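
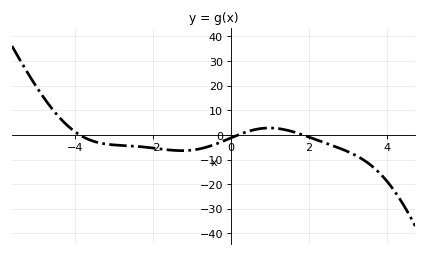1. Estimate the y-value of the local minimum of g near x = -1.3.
-6.38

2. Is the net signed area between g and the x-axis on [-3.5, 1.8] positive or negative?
negative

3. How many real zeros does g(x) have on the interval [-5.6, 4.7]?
3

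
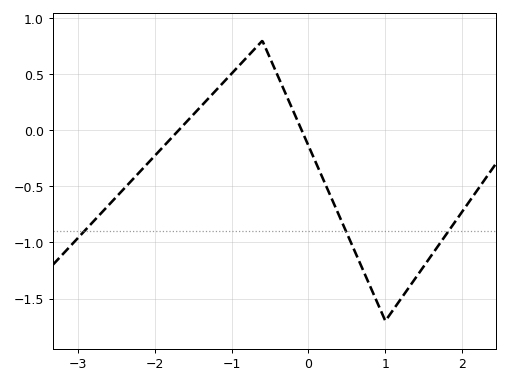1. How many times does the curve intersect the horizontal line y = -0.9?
3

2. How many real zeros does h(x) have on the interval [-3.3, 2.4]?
2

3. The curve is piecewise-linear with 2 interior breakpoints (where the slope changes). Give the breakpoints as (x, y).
(-0.6, 0.8); (1, -1.7)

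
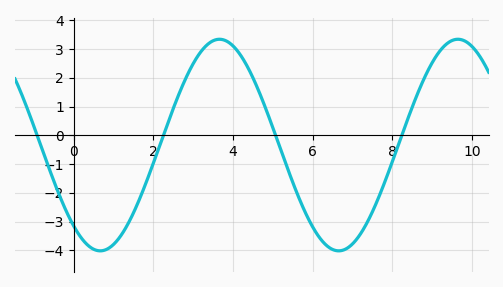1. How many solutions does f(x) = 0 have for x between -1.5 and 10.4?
4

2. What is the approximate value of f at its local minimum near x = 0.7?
-4.02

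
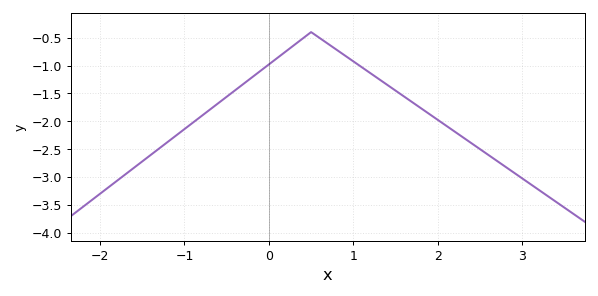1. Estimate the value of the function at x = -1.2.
-2.35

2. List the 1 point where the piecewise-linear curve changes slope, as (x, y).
(0.5, -0.4)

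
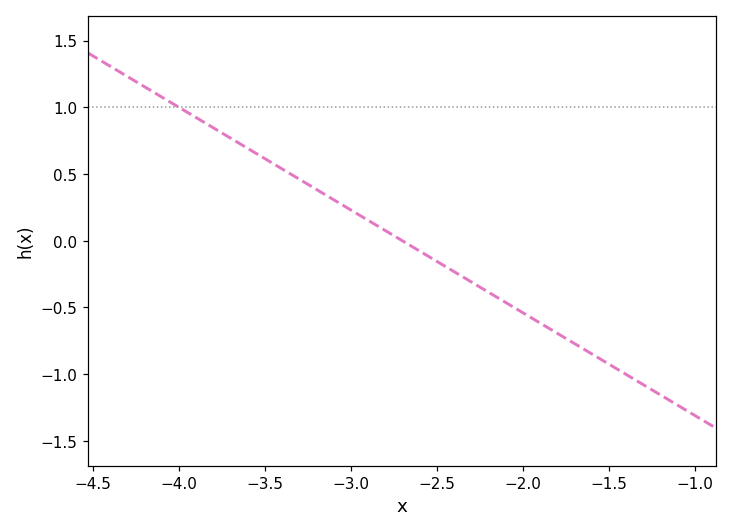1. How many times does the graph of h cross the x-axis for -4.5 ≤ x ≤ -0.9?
1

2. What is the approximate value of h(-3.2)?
0.385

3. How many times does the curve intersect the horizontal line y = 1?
1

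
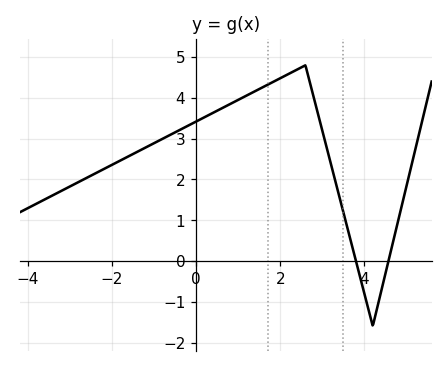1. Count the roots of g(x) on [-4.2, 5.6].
2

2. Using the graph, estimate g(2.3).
4.64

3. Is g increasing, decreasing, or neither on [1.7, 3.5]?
neither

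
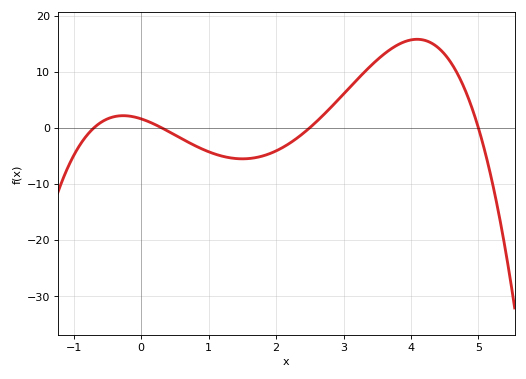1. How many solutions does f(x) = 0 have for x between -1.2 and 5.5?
4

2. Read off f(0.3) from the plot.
0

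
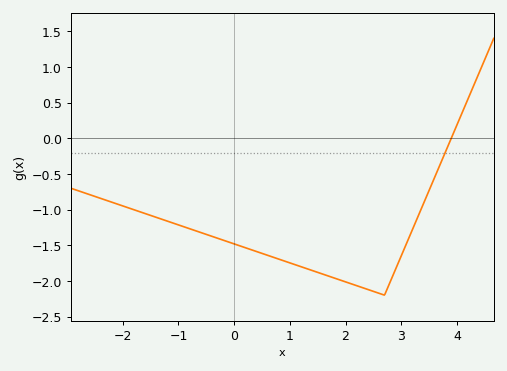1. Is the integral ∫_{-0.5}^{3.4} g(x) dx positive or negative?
negative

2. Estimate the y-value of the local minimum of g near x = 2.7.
-2.2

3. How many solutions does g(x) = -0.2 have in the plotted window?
1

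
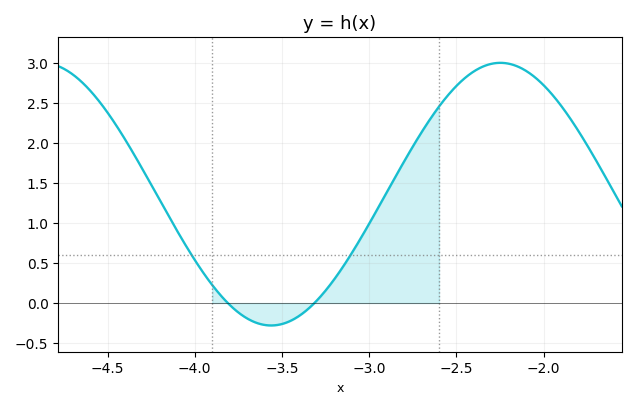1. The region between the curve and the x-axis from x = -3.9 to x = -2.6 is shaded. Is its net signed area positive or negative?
positive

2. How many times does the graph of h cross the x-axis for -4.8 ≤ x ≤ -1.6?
2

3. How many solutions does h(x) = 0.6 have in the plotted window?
2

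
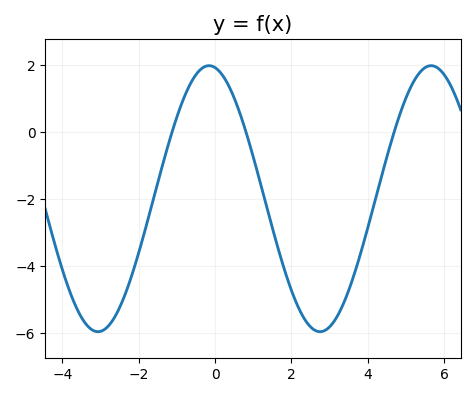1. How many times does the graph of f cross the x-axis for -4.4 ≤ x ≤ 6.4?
3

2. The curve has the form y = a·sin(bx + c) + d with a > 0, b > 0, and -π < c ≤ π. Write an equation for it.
y = 3.97sin(1.08x + 1.74) - 1.98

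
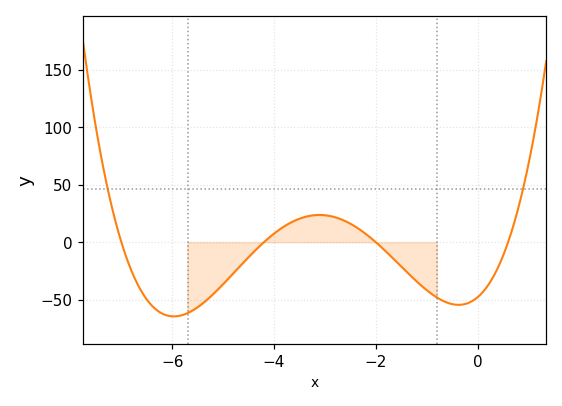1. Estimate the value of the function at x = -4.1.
5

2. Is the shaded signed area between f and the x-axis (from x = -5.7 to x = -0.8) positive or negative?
negative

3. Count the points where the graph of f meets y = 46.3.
2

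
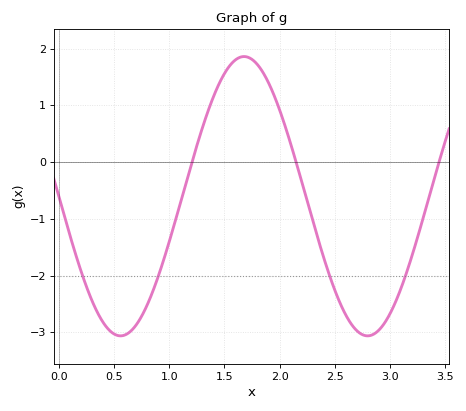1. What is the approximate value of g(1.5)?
1.6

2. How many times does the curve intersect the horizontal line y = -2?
4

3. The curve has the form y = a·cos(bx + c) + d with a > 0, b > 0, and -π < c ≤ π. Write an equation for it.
y = 2.46cos(2.8x + 1.6) - 0.6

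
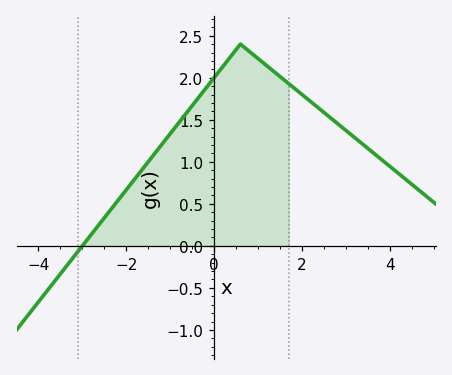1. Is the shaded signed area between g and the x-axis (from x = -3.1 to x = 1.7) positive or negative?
positive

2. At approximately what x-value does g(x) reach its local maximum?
0.599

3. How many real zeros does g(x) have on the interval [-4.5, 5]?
1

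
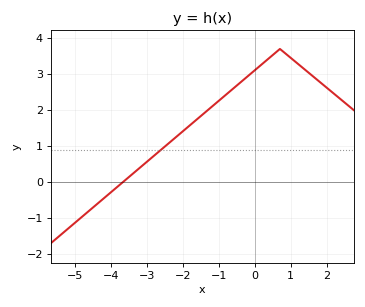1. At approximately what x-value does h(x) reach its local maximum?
0.701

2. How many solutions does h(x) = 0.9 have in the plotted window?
1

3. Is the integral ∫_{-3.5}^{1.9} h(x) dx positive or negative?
positive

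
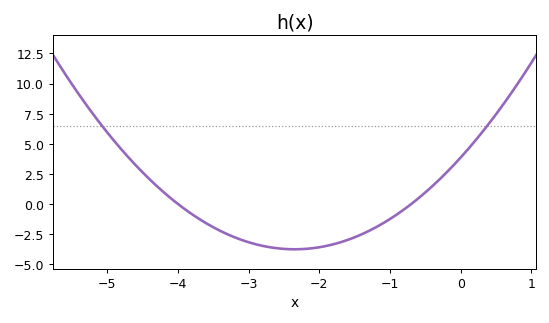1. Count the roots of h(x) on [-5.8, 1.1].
2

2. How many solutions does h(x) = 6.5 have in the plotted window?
2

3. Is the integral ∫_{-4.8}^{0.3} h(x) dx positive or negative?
negative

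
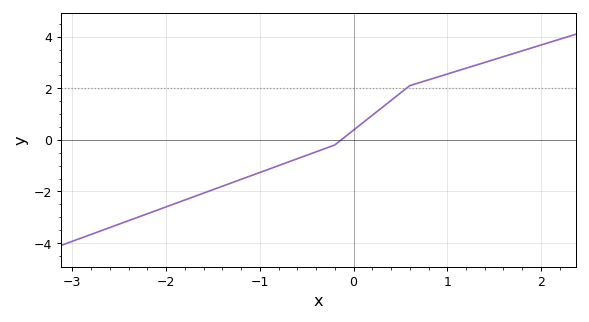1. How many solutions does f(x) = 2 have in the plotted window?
1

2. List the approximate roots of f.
-0.13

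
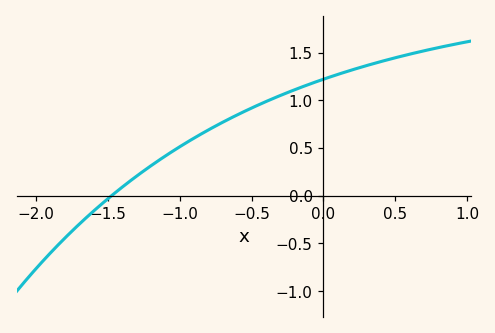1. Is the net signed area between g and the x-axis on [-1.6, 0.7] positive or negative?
positive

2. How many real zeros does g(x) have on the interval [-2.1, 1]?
1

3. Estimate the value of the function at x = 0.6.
1.5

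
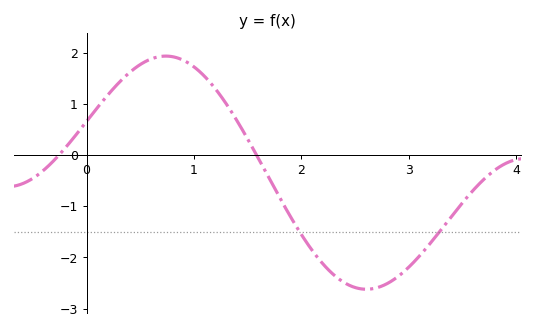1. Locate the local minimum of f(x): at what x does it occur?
2.6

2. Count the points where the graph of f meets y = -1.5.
2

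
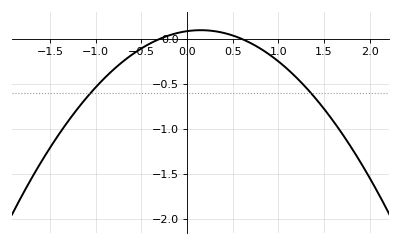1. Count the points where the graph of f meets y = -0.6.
2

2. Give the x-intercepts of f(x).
-0.3, 0.6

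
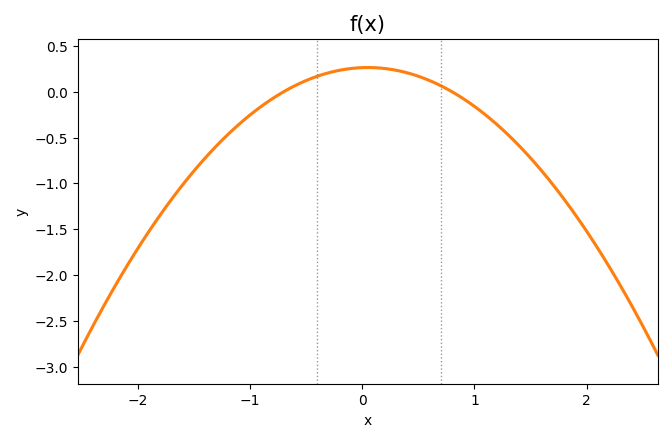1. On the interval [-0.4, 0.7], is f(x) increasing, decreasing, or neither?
neither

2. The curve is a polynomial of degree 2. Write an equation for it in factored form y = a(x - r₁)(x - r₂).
y = -0.47(x + 0.7)(x - 0.8)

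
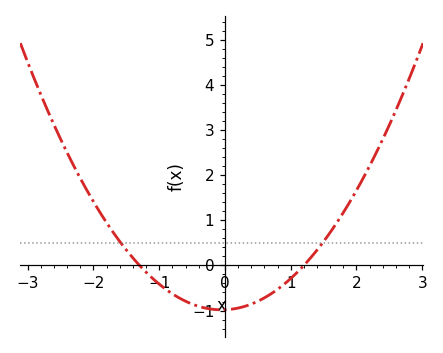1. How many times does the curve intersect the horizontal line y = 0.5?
2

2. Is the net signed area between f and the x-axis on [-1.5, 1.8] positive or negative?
negative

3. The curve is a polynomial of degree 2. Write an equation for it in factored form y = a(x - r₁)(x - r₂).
y = 0.63(x + 1.3)(x - 1.2)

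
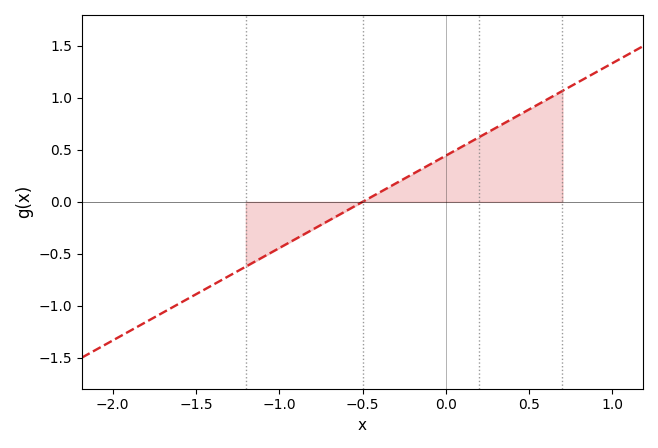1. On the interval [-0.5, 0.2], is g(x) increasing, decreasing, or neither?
increasing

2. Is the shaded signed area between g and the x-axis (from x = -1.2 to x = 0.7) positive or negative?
positive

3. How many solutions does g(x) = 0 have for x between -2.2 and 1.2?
1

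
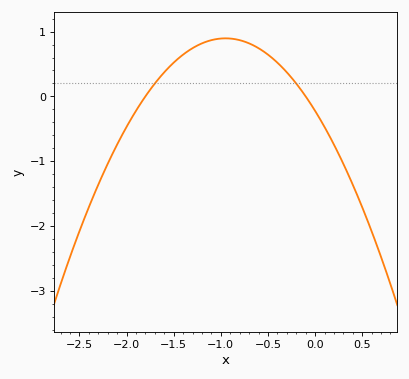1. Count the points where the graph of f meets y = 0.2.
2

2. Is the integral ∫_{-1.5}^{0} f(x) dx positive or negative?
positive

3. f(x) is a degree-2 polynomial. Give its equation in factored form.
y = -1.24(x + 1.8)(x + 0.1)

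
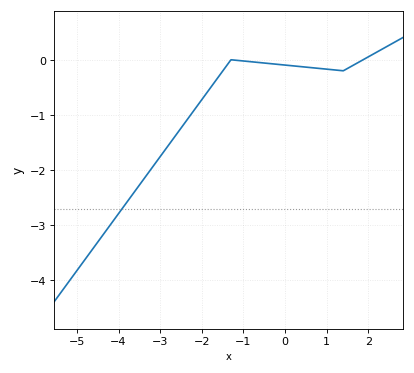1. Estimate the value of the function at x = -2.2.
-0.9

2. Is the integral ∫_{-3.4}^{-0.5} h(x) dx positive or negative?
negative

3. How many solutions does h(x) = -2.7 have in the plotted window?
1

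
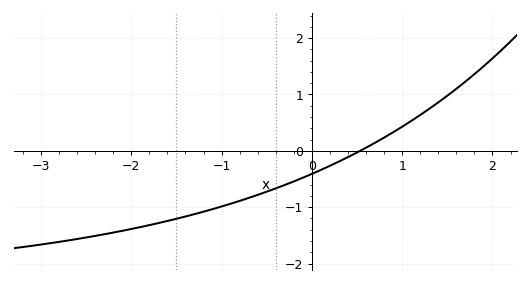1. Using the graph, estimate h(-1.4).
-1.2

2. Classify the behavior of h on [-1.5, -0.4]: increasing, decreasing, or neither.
increasing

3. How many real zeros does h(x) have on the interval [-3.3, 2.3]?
1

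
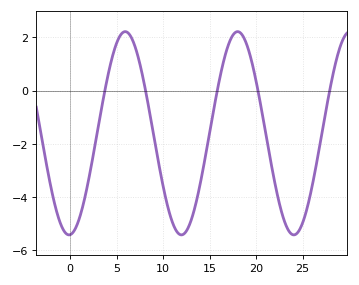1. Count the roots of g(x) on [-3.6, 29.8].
5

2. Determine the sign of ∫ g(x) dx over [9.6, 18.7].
negative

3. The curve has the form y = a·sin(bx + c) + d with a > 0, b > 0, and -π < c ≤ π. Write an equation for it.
y = 3.82sin(0.52x - 1.5) - 1.6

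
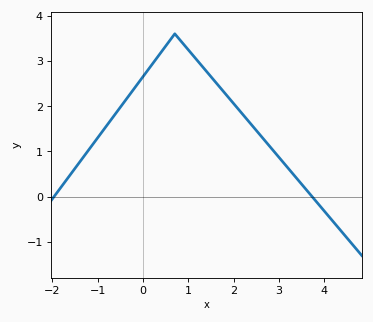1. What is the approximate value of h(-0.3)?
2.25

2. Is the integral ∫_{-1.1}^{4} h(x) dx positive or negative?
positive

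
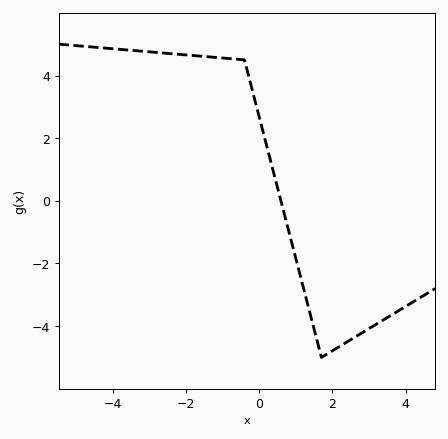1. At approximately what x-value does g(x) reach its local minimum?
1.8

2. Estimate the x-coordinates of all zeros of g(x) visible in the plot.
0.6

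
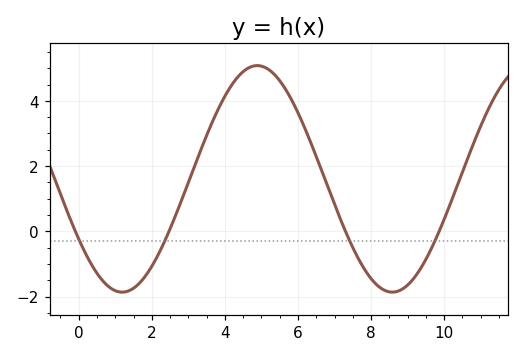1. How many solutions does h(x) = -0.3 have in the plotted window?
4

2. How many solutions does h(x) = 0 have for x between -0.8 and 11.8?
4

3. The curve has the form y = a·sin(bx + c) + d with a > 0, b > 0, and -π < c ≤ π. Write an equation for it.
y = 3.47sin(0.85x - 2.6) + 1.61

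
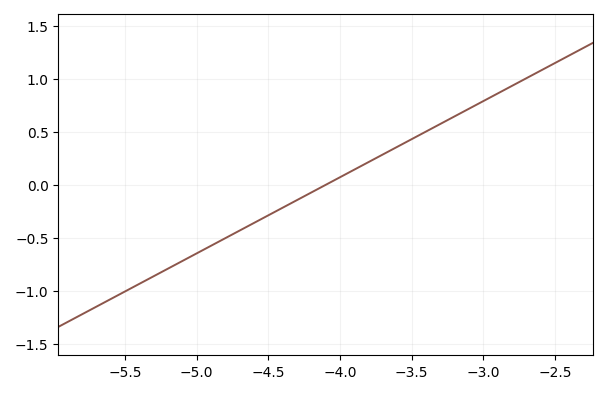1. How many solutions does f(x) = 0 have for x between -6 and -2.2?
1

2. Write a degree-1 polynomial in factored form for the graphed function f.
y = 0.72(x + 4.1)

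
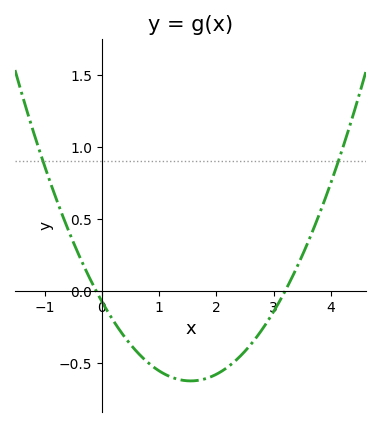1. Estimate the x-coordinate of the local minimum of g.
1.6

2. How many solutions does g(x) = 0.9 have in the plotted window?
2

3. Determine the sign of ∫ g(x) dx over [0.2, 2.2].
negative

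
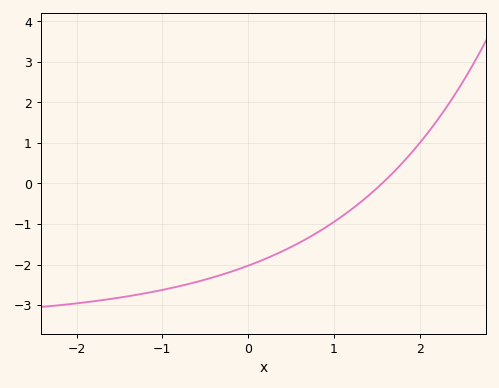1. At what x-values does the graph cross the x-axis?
1.56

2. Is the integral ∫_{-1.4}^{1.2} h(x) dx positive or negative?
negative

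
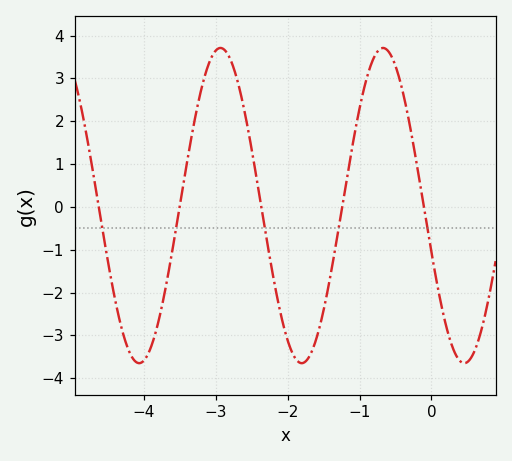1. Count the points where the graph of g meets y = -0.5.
5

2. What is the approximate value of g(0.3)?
-3.3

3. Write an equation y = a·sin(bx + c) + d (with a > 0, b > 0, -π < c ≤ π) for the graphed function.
y = 3.68sin(2.8x - 2.8) + 0.03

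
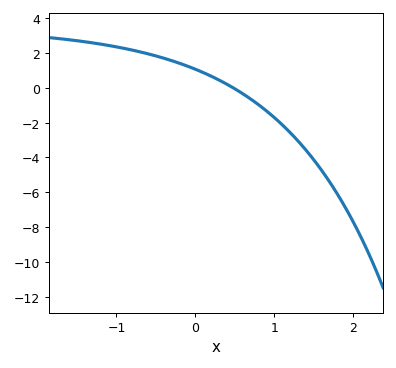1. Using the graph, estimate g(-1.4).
2.64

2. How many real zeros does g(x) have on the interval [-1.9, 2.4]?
1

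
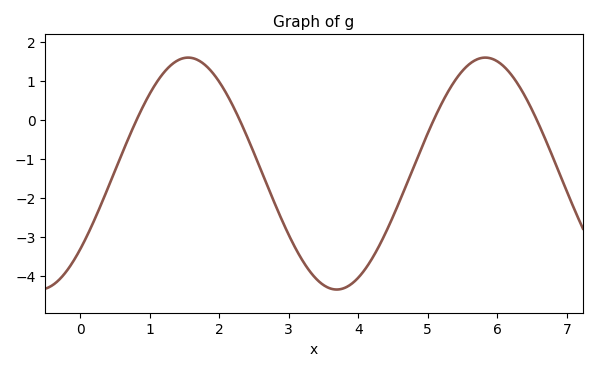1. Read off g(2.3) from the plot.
-0.029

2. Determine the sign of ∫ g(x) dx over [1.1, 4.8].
negative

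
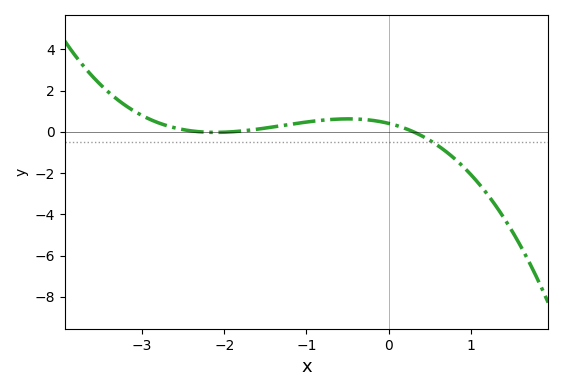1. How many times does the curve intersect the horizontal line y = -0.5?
1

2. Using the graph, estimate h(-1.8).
0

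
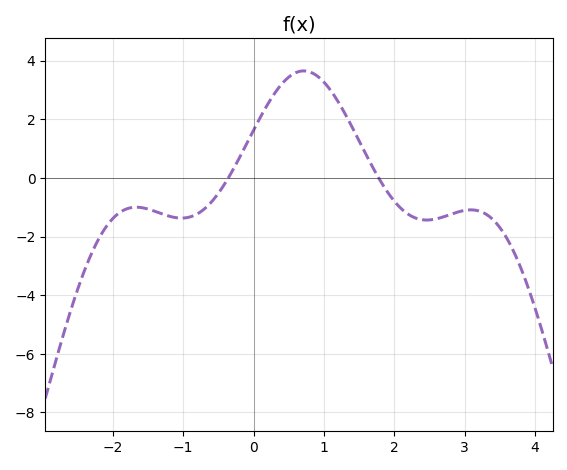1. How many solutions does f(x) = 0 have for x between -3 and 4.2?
2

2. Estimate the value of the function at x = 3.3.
-1.2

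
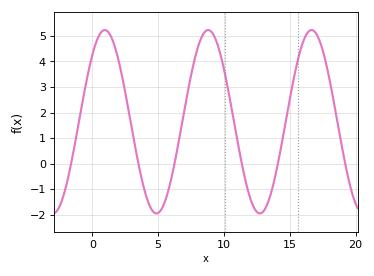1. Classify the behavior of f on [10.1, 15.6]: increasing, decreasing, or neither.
neither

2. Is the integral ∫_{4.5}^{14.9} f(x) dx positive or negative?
positive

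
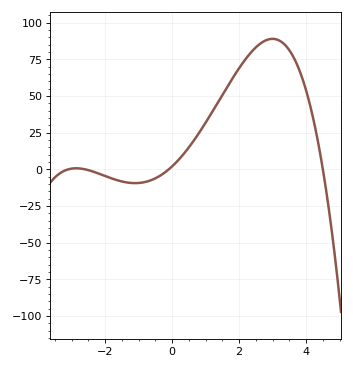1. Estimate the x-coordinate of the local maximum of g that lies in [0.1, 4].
3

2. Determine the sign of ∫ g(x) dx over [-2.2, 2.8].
positive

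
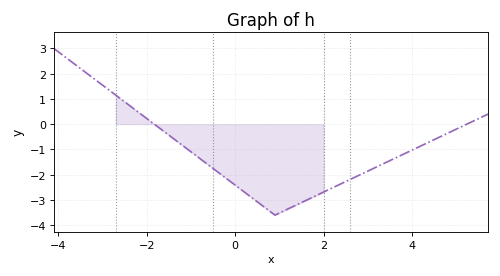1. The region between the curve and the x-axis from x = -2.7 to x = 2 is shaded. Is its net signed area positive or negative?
negative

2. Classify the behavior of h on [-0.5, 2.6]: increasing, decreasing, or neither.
neither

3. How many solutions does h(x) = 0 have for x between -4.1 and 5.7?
2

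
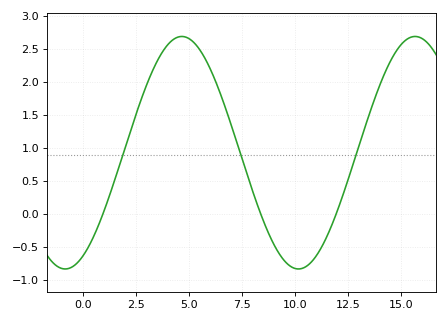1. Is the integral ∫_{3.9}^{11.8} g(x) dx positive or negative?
positive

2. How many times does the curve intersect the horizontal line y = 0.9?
3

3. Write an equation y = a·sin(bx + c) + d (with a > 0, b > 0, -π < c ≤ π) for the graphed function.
y = 1.76sin(0.57x - 1.08) + 0.93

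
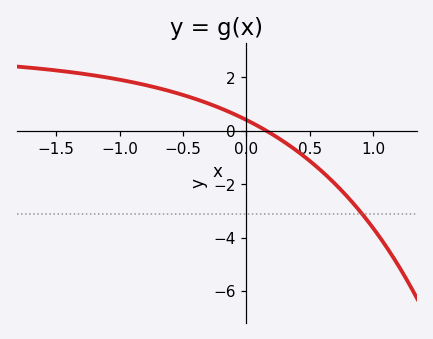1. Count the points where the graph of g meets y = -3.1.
1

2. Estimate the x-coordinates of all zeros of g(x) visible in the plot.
0.156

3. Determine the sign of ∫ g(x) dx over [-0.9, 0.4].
positive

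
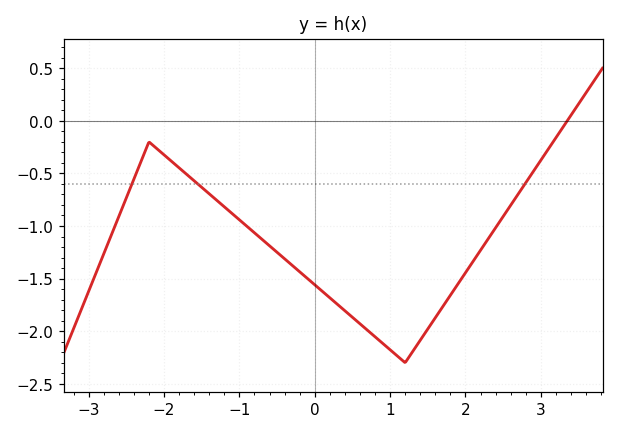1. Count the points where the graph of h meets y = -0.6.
3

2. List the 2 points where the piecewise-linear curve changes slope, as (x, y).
(-2.2, -0.2); (1.2, -2.3)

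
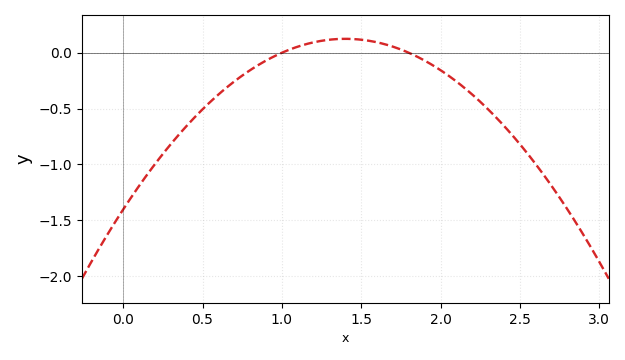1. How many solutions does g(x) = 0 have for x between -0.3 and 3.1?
2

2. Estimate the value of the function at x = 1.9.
-0.05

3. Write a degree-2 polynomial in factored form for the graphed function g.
y = -0.78(x - 1)(x - 1.8)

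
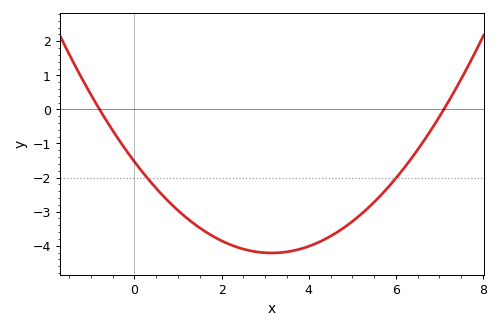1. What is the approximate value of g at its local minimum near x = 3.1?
-4.2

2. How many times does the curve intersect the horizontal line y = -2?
2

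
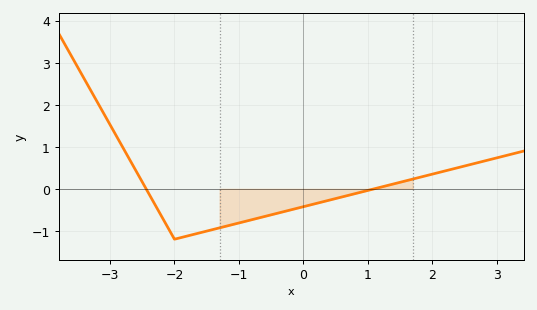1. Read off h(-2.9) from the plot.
1.25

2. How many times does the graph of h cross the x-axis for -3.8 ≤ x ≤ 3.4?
2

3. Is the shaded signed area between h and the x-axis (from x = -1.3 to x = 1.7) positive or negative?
negative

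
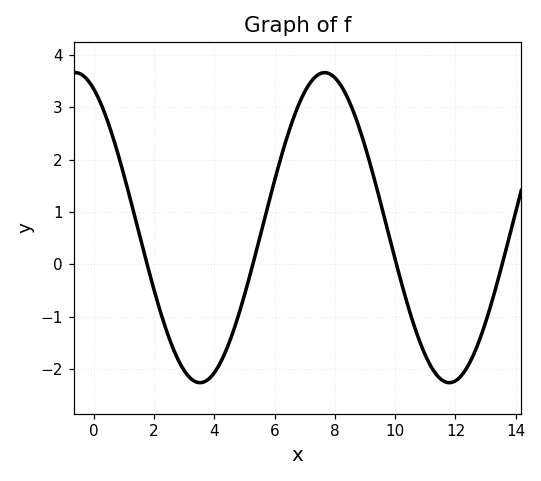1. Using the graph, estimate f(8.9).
2.44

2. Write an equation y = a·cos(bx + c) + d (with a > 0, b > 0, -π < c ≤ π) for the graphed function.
y = 2.96cos(0.76x + 0.46) + 0.7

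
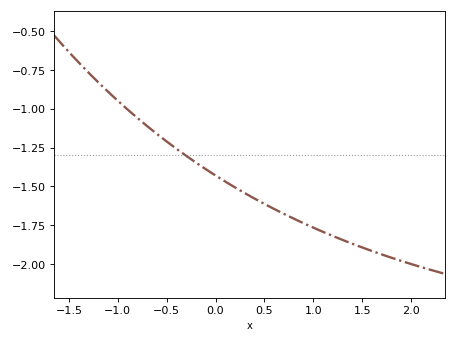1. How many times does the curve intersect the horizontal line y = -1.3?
1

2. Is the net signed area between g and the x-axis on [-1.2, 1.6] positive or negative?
negative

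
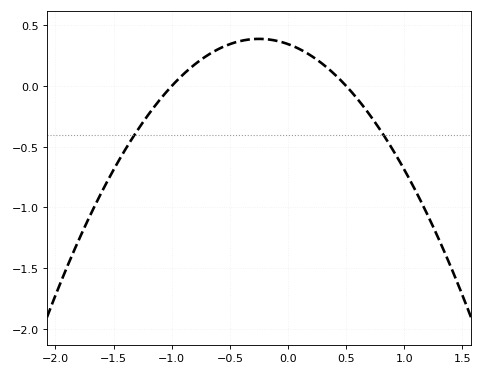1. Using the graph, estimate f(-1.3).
-0.373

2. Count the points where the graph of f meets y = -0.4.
2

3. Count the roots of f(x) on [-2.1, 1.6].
2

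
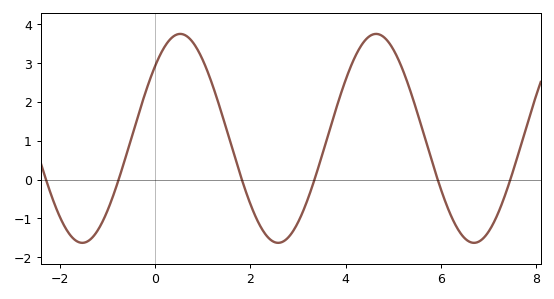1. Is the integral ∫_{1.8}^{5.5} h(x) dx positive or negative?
positive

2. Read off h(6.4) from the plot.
-1.4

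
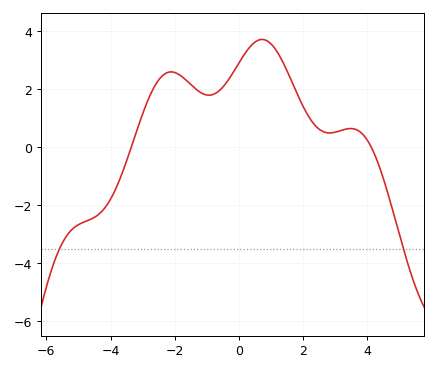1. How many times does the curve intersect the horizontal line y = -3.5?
2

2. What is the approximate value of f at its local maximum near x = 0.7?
3.8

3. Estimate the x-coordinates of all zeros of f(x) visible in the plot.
-3.4, 4.2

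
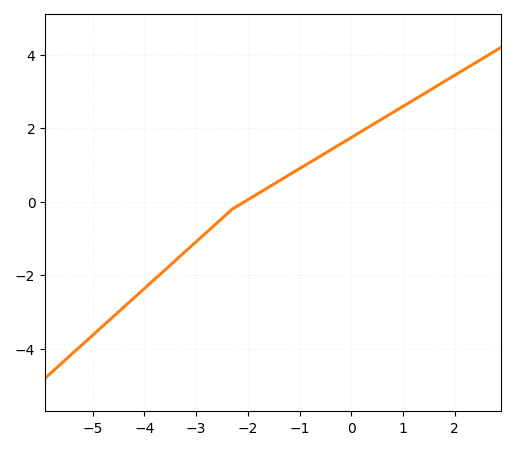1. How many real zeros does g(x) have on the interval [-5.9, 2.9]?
1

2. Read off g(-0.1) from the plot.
1.6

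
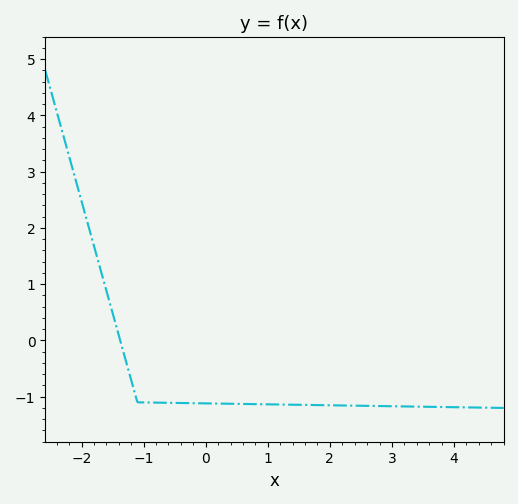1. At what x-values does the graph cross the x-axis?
-1.4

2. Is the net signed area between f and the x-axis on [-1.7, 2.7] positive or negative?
negative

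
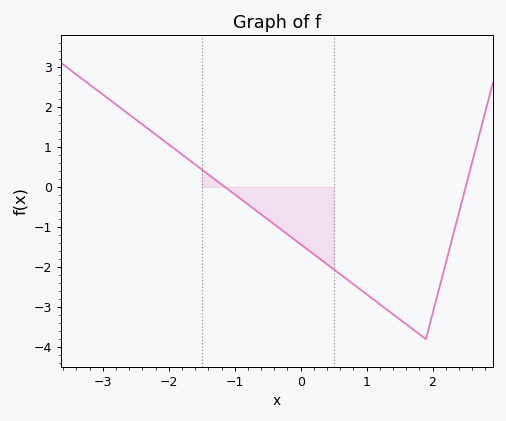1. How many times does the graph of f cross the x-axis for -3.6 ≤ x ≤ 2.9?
2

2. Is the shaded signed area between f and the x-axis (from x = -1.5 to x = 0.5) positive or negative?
negative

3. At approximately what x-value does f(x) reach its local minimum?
1.9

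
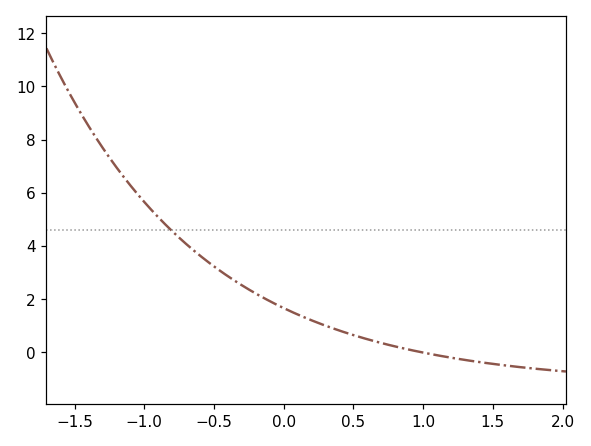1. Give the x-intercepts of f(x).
1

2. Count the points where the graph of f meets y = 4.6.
1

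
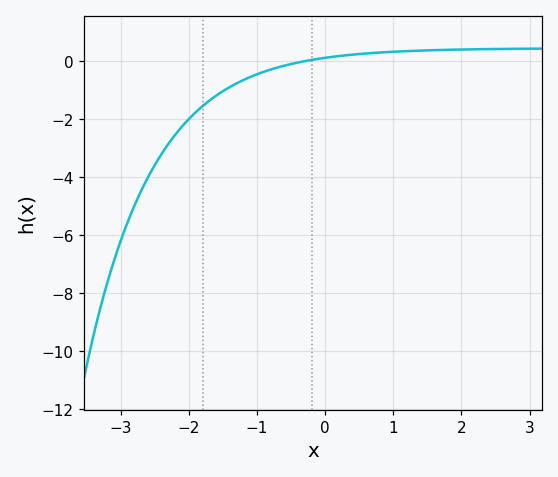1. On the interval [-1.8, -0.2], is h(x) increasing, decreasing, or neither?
increasing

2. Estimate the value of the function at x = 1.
0.319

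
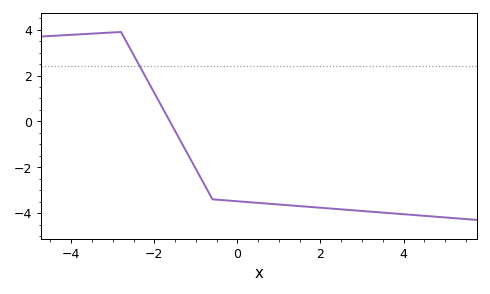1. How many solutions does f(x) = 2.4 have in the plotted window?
1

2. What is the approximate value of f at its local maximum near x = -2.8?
3.9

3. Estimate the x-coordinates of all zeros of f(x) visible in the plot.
-1.62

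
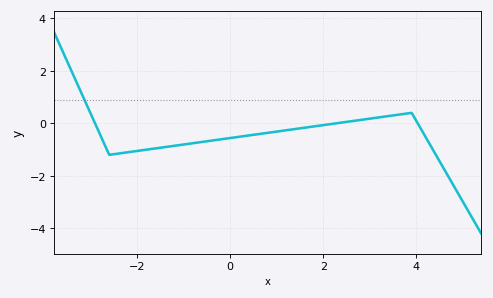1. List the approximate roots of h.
-3, 2.2, 4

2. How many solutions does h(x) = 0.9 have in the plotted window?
1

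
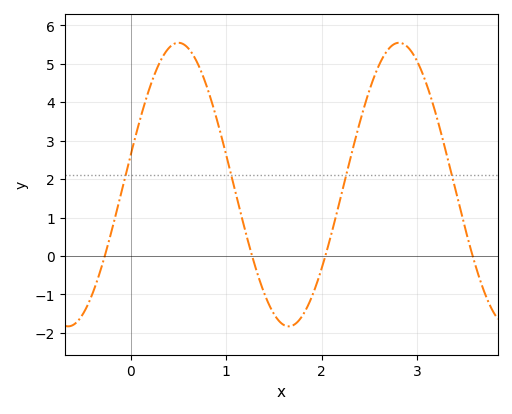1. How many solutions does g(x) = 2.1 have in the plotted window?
4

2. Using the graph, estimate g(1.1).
1.63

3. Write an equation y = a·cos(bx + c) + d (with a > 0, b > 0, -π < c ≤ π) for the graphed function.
y = 3.69cos(2.72x - 1.36) + 1.86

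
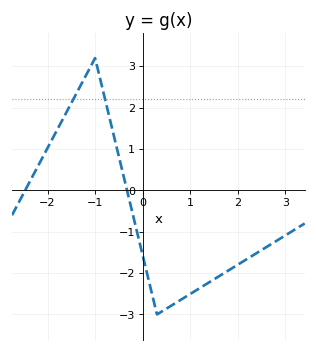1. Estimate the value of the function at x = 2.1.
-1.72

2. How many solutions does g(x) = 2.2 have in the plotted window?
2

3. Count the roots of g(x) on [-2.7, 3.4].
2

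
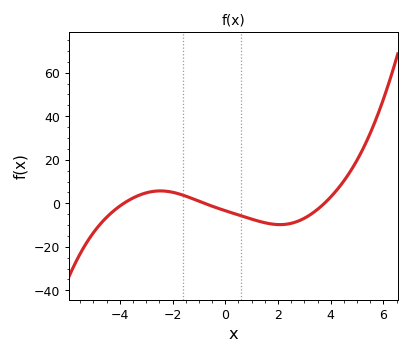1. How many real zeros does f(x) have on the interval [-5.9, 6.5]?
3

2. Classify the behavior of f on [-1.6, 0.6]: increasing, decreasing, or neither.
decreasing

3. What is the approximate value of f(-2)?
5.06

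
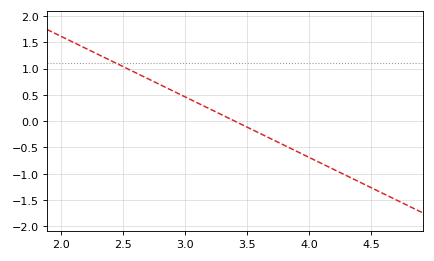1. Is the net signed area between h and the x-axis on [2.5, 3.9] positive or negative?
positive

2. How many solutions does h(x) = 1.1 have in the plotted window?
1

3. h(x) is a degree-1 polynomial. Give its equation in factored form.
y = -1.15(x - 3.4)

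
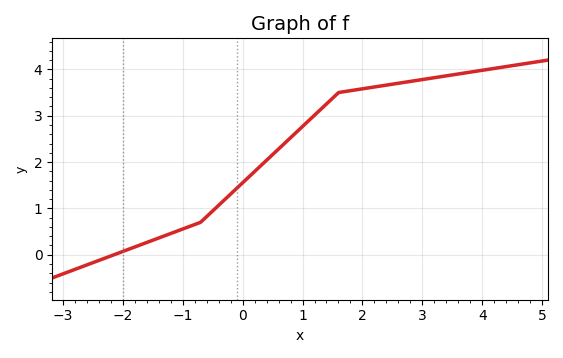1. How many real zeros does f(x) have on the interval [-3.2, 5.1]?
1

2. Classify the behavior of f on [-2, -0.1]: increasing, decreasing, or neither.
increasing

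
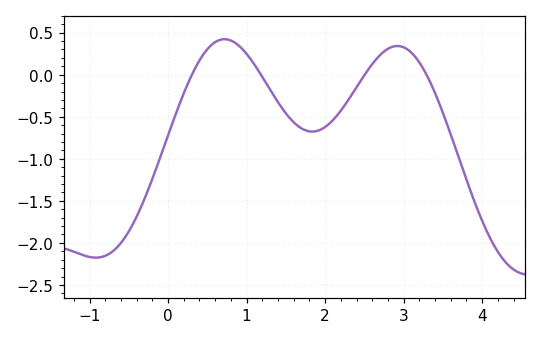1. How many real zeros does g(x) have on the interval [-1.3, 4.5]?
4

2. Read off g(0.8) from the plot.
0.406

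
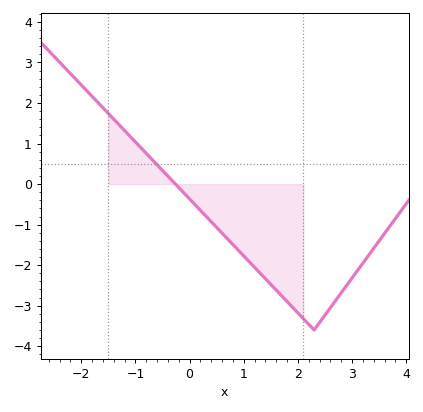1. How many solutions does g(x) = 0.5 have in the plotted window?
1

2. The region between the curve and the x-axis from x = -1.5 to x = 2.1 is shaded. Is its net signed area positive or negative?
negative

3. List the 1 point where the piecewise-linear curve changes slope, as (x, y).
(2.3, -3.6)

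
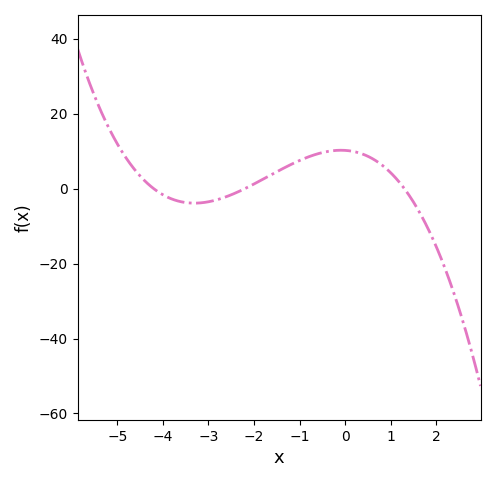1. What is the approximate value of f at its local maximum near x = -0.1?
10.2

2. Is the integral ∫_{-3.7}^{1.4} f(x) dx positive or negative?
positive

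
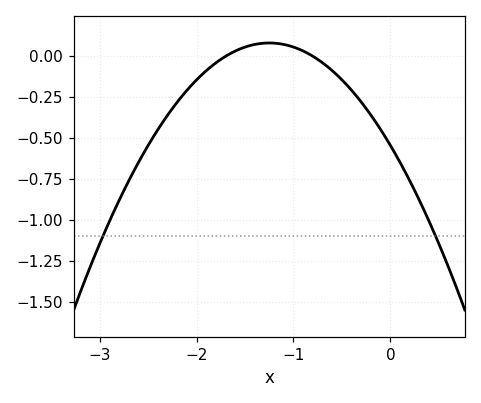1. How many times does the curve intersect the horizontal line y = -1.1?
2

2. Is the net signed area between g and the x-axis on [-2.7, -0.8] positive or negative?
negative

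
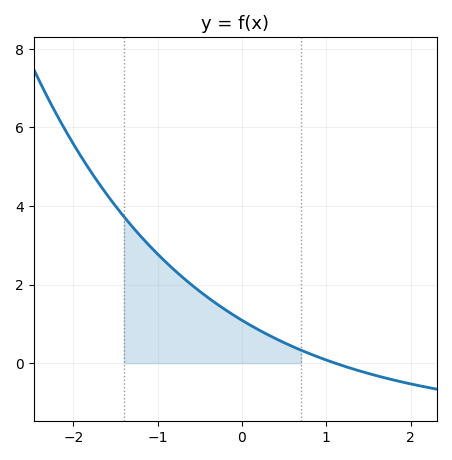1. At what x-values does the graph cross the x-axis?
1.11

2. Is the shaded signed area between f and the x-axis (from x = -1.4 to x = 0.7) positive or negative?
positive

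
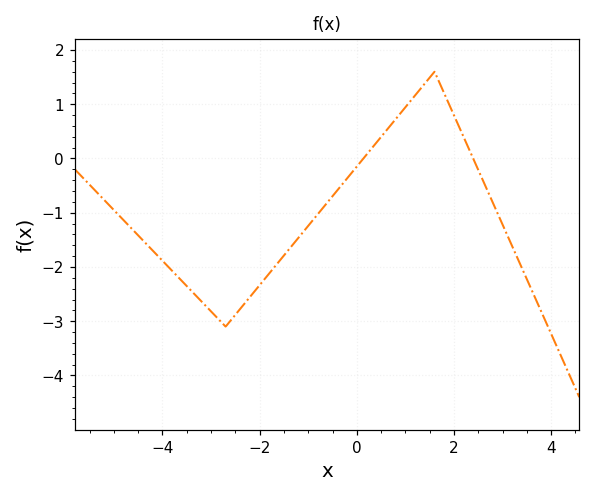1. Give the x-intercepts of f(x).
0.136, 2.39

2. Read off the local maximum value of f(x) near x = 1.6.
1.6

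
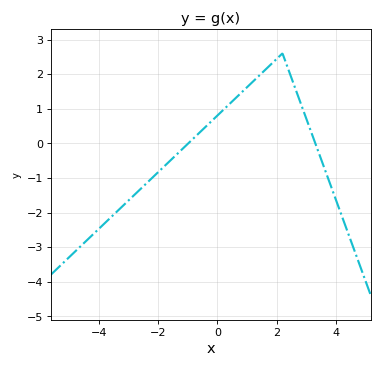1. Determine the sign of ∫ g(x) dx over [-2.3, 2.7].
positive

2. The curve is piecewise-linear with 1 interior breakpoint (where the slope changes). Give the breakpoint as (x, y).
(2.2, 2.6)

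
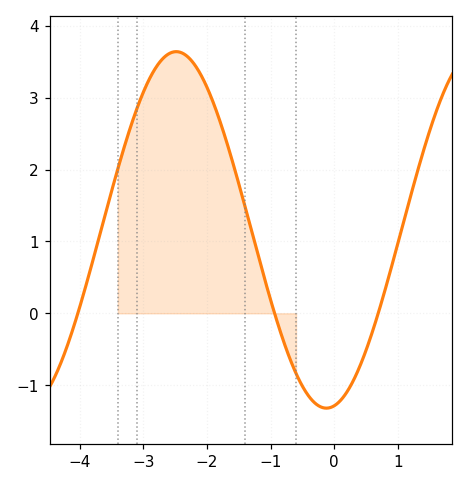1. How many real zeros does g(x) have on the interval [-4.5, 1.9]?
3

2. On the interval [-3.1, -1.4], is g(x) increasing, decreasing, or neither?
neither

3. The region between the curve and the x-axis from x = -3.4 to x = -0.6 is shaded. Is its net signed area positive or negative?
positive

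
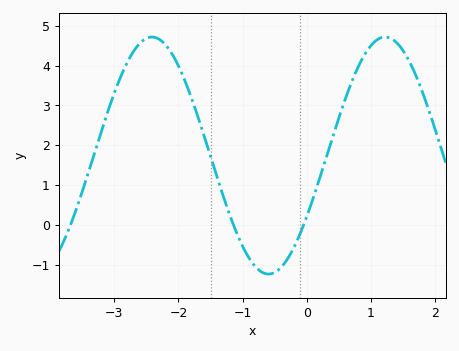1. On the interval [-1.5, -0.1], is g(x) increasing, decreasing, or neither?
neither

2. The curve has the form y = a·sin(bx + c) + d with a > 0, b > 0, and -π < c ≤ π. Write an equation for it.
y = 2.98sin(1.7x - 0.54) + 1.74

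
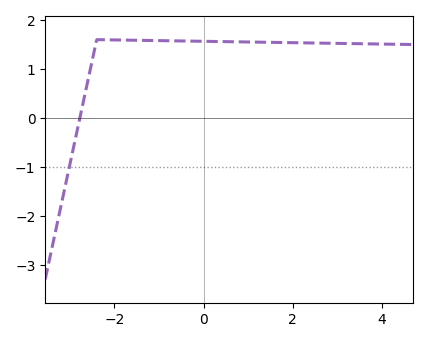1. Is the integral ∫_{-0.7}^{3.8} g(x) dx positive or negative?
positive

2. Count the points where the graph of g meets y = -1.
1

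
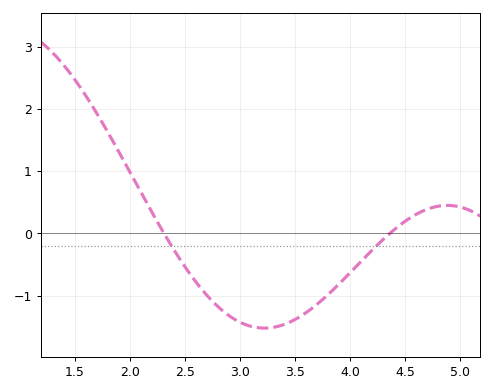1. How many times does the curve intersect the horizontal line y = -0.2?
2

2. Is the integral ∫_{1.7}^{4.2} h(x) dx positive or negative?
negative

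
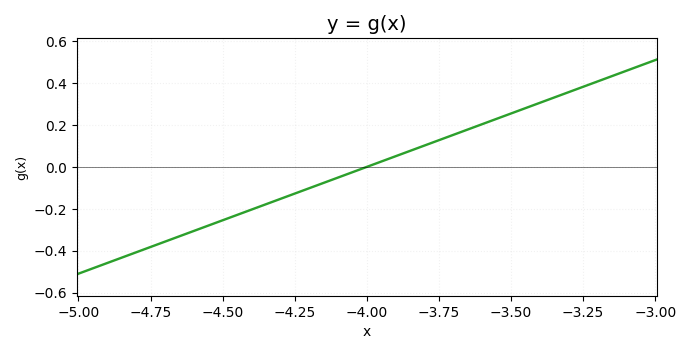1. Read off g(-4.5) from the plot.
-0.255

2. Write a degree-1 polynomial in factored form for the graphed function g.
y = 0.51(x + 4)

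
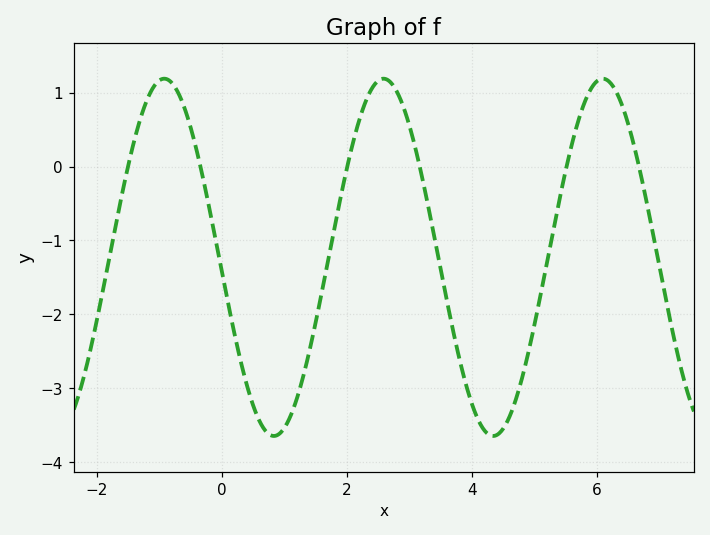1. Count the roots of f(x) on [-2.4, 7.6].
6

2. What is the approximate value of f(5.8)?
0.854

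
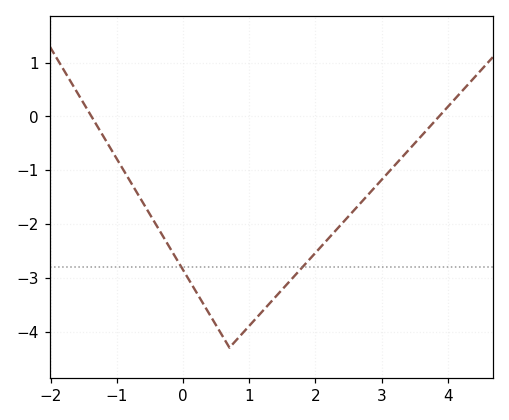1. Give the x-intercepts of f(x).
-1.4, 3.9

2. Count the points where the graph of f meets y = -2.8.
2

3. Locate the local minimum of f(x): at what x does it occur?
0.7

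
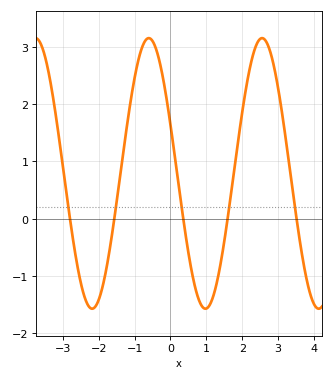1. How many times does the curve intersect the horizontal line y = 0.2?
5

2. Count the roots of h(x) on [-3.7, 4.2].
5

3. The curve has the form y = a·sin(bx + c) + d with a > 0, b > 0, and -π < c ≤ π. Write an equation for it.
y = 2.36sin(1.99x + 2.77) + 0.79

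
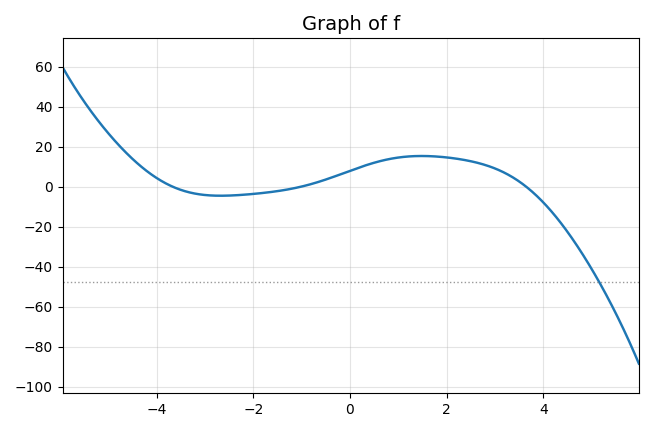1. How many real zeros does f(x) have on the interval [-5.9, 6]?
3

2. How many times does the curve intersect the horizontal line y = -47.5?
1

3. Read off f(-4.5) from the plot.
14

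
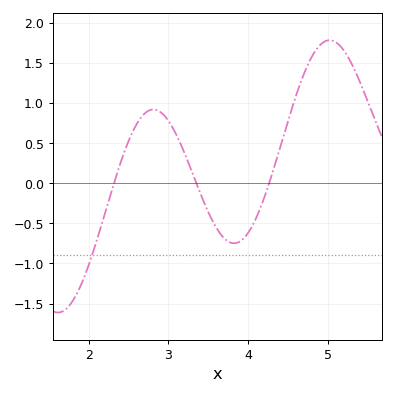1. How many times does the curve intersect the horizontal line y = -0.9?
1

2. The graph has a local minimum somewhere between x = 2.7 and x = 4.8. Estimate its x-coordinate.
3.82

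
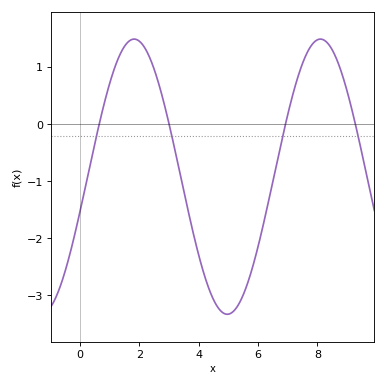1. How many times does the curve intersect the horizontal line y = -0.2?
4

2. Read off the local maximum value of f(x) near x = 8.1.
1.49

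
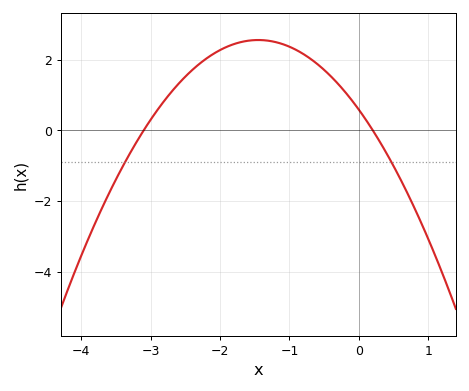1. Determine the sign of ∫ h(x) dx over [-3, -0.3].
positive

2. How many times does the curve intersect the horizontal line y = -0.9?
2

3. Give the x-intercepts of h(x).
-3.1, 0.2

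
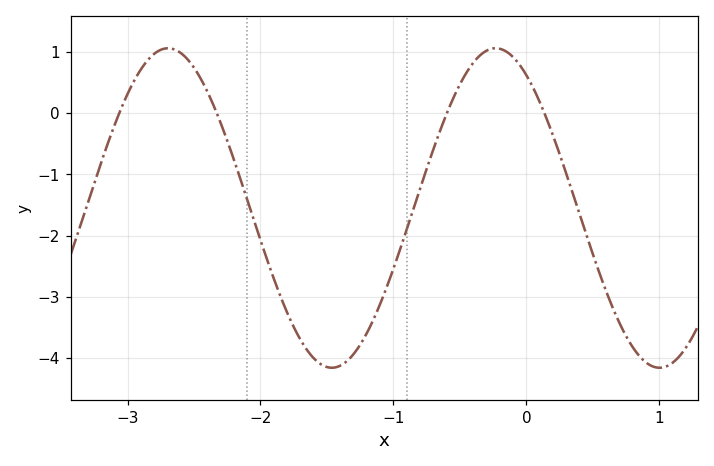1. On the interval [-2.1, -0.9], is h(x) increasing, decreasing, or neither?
neither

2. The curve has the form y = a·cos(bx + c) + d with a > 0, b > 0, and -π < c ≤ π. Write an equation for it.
y = 2.61cos(2.5x + 0.59) - 1.55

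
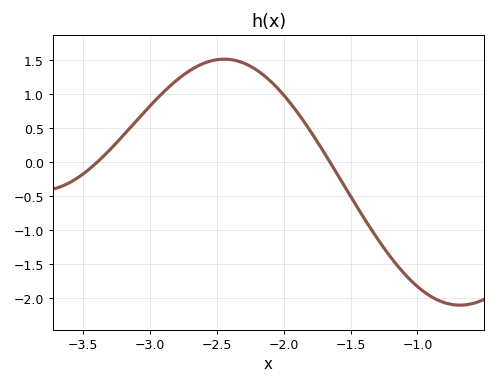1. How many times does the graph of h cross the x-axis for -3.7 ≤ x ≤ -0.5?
2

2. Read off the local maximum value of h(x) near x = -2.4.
1.52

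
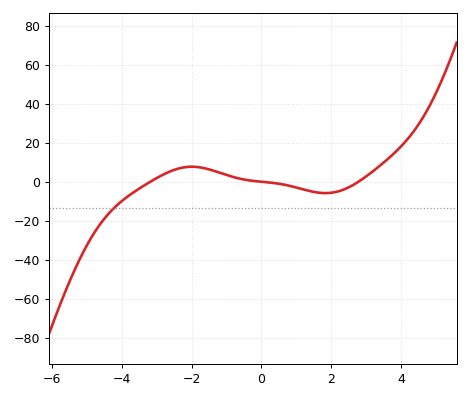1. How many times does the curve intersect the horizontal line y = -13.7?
1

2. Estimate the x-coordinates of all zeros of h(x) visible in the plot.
-3.2, 0, 2.8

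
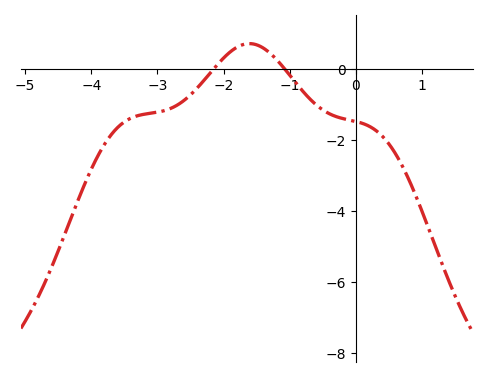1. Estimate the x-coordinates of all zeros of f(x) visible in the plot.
-2.15, -1.08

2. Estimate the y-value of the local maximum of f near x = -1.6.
0.713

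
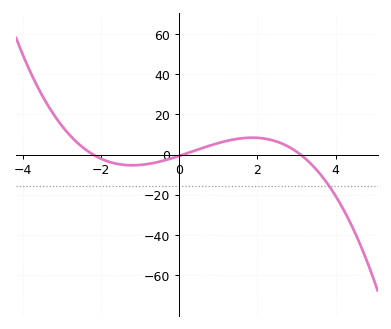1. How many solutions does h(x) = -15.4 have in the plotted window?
1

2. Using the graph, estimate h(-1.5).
-4.89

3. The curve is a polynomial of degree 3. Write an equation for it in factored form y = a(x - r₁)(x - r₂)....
y = -0.95(x + 2.2)(x - 0.1)(x - 3.1)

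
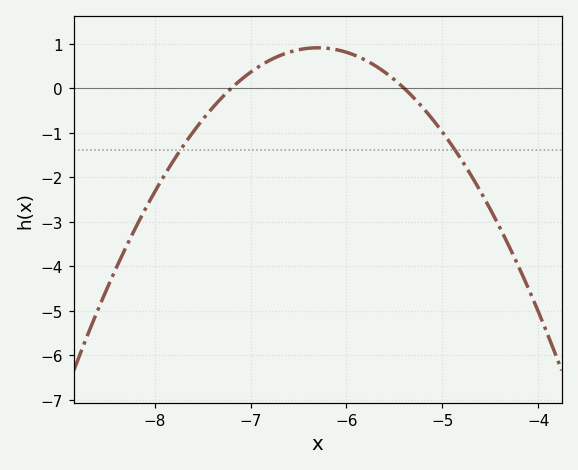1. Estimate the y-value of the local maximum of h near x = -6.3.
0.9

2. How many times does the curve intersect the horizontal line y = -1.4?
2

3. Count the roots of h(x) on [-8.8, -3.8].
2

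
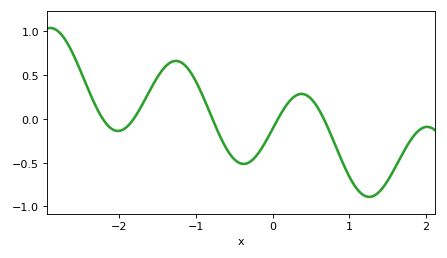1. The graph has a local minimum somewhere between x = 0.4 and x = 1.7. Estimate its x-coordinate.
1.26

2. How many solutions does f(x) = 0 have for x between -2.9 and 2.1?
5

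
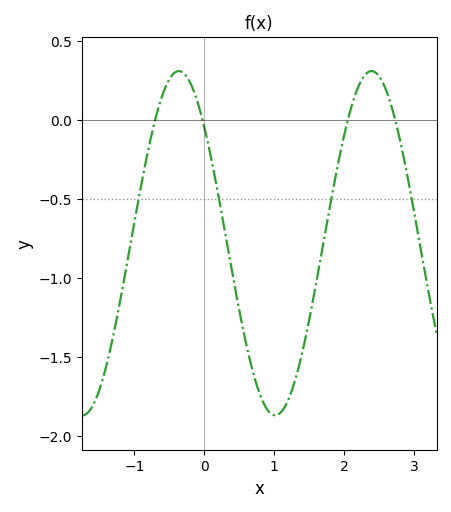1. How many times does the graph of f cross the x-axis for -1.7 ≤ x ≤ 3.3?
4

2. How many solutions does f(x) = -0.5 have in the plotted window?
4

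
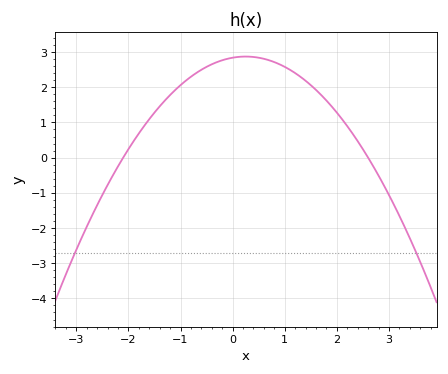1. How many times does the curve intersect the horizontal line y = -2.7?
2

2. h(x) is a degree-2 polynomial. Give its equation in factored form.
y = -0.52(x + 2.1)(x - 2.6)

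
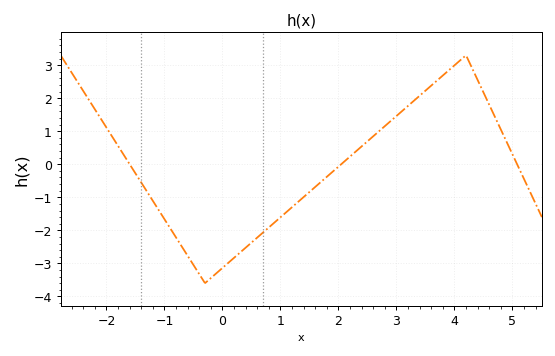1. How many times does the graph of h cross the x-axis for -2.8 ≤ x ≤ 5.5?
3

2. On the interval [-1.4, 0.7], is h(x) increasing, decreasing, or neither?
neither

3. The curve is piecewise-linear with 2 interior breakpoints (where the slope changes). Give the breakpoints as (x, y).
(-0.3, -3.6); (4.2, 3.3)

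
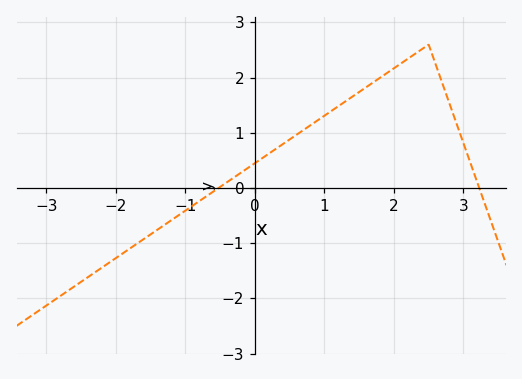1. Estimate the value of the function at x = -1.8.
-1.1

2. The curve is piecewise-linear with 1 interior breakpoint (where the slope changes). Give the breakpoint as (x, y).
(2.5, 2.6)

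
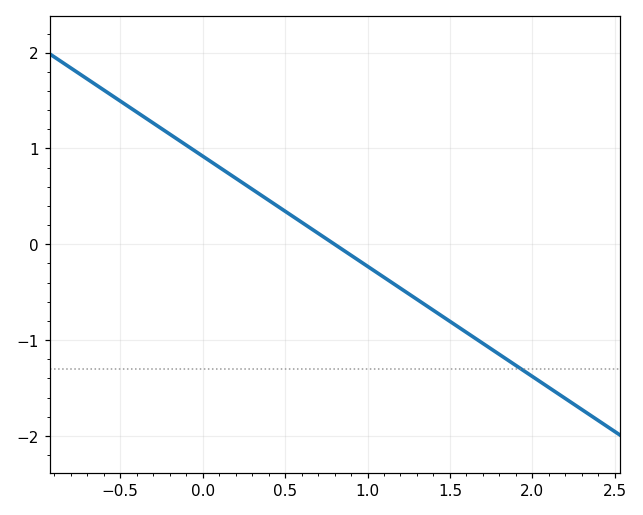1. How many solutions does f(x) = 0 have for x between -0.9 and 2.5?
1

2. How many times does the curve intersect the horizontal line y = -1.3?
1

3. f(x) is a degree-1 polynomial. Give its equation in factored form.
y = -1.15(x - 0.8)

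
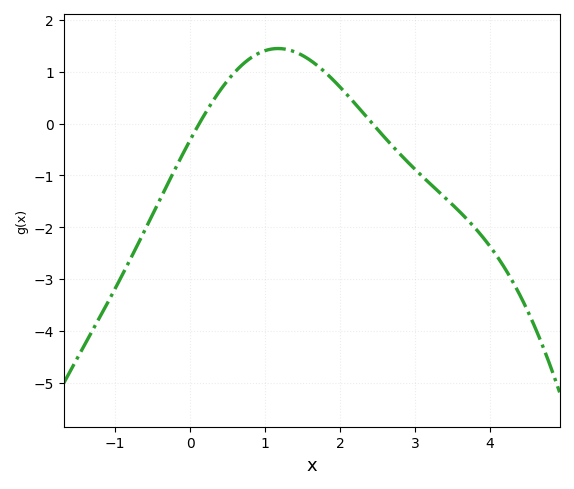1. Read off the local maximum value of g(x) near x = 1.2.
1.45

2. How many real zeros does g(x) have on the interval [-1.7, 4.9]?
2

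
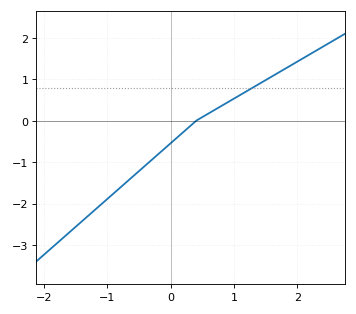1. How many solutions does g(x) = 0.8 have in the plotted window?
1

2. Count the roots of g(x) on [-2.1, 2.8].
1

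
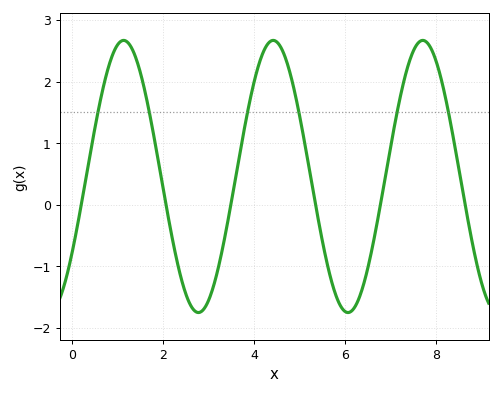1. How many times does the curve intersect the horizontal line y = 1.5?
6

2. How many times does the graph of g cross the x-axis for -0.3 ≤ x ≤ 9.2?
6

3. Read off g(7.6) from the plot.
2.62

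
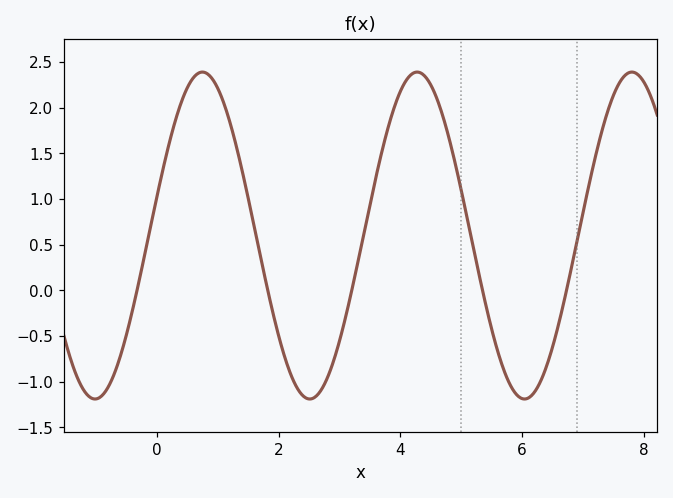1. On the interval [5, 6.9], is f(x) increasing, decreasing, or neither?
neither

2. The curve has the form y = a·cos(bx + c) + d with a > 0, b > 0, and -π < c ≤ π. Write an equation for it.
y = 1.79cos(1.8x - 1.3) + 0.6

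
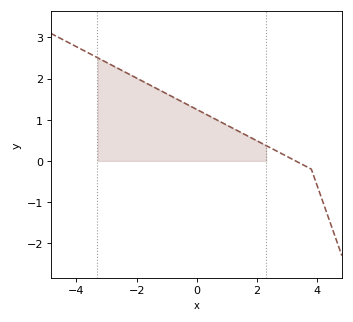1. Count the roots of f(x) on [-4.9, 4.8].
1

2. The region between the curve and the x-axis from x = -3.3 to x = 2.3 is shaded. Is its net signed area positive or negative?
positive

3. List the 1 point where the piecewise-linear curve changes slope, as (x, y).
(3.8, -0.2)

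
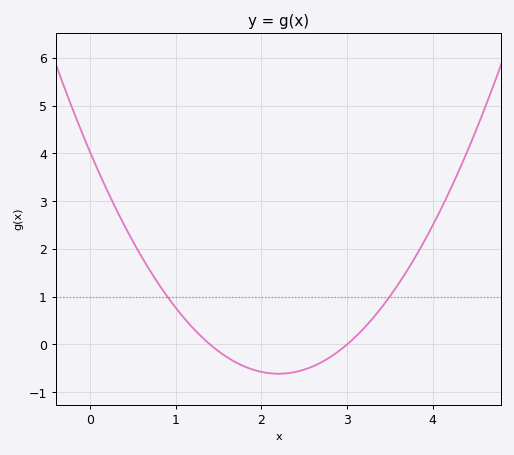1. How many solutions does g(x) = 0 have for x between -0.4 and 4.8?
2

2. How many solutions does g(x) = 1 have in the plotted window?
2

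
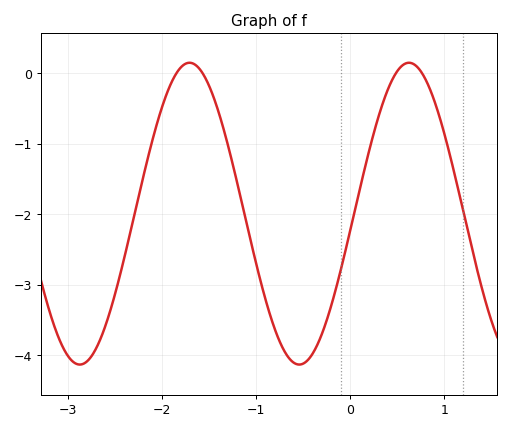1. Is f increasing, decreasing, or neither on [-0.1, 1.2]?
neither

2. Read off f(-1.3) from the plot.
-1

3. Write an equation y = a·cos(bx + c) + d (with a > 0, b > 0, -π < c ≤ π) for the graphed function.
y = 2.14cos(2.7x - 1.7) - 1.99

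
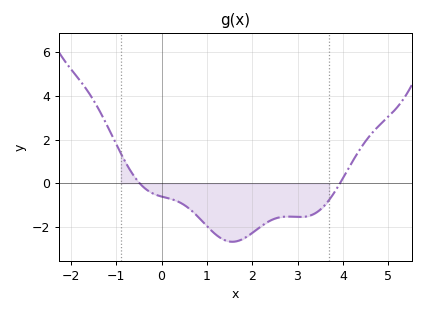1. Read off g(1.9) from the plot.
-2.4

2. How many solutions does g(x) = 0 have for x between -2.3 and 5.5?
2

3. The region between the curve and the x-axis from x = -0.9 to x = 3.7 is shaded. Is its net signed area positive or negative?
negative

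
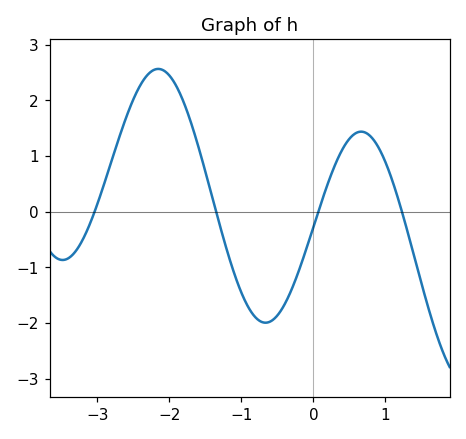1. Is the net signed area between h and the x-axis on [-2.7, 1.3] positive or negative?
positive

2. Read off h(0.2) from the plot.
0.498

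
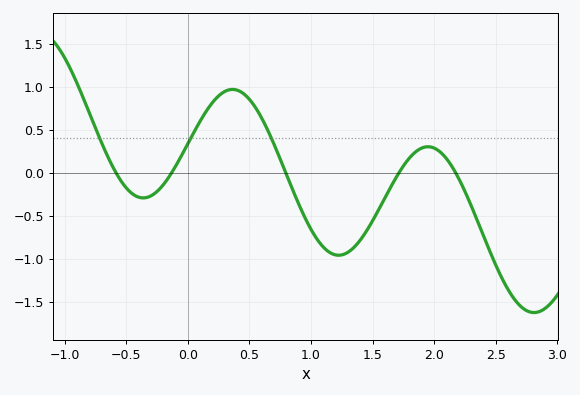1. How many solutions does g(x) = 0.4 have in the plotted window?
3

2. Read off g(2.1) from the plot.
0.15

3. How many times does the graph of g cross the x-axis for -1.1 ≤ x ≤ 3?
5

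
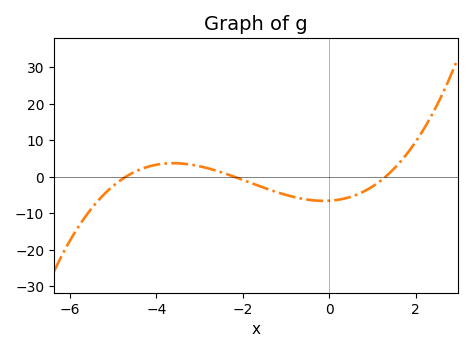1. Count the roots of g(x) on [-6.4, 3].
3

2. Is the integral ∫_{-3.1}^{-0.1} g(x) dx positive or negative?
negative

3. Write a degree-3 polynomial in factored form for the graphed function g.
y = 0.49(x + 4.7)(x + 2.2)(x - 1.3)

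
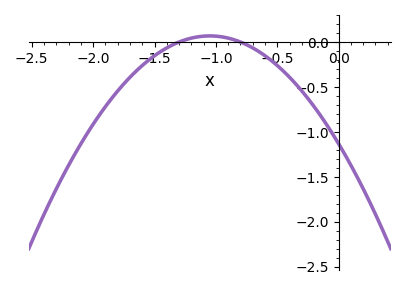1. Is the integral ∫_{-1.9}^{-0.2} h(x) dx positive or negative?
negative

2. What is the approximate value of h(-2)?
-0.916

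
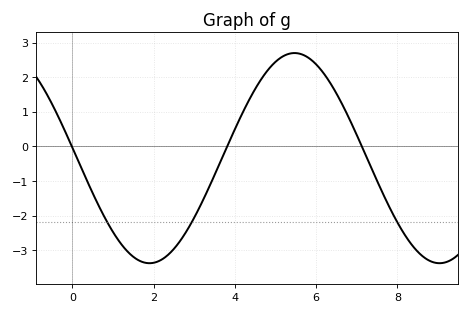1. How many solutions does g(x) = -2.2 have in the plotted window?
3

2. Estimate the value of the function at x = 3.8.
0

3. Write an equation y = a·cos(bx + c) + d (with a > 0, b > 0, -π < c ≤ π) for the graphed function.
y = 3.04cos(0.88x + 1.5) - 0.34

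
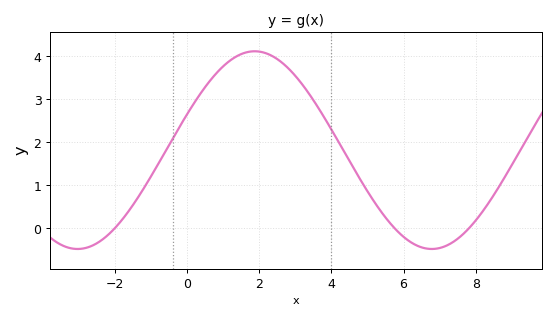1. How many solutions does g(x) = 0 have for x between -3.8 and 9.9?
3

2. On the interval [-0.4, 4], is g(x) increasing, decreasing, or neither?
neither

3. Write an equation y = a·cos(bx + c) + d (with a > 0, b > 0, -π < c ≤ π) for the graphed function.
y = 2.3cos(0.64x - 1.2) + 1.82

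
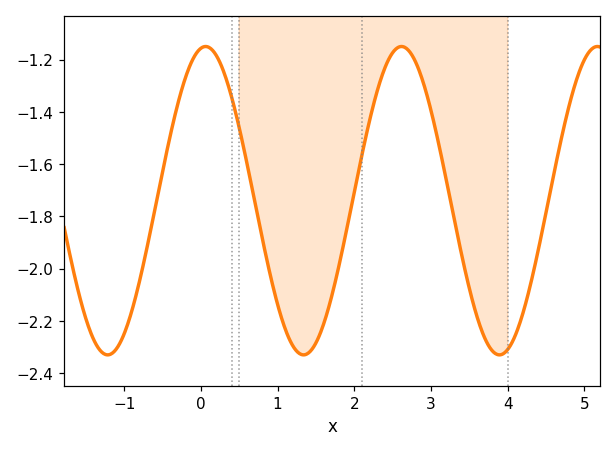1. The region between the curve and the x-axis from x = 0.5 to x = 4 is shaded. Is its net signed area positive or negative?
negative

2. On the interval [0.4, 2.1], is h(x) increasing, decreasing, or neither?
neither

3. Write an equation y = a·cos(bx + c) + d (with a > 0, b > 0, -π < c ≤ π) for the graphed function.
y = 0.59cos(2.5x - 0.15) - 1.74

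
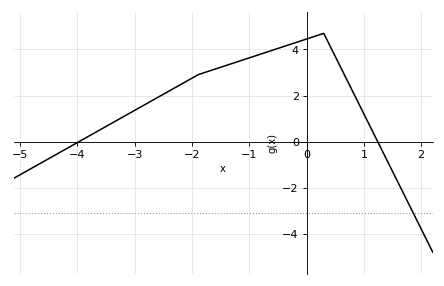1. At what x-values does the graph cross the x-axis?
-4, 1.2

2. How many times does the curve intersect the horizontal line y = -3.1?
1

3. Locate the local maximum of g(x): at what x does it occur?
0.3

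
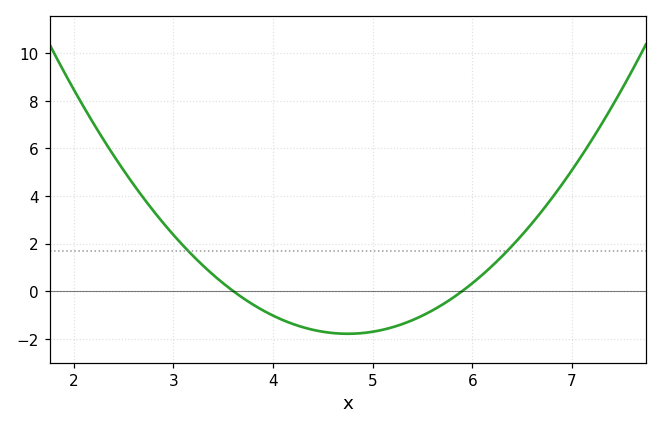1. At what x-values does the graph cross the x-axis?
3.6, 5.9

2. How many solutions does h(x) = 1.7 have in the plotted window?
2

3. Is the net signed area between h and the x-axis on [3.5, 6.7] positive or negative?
negative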